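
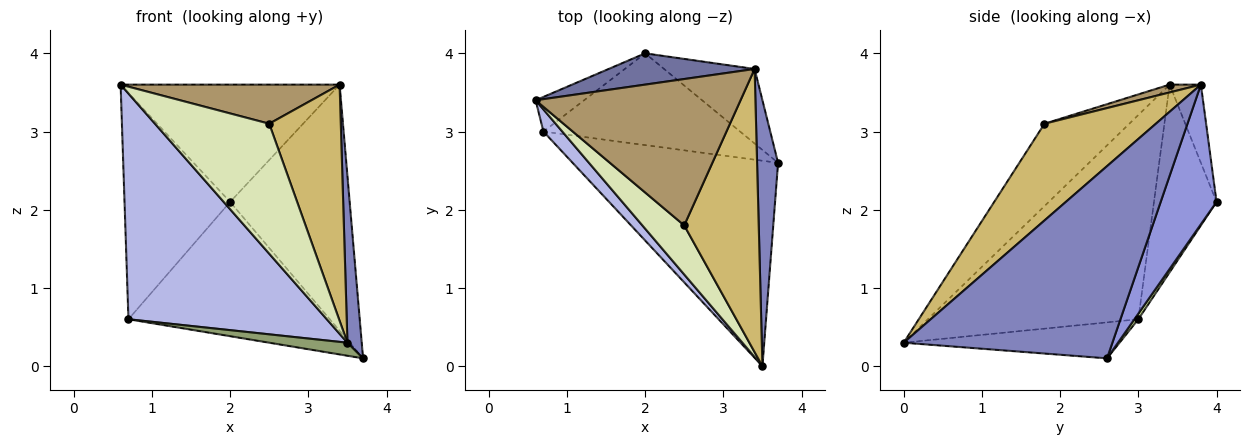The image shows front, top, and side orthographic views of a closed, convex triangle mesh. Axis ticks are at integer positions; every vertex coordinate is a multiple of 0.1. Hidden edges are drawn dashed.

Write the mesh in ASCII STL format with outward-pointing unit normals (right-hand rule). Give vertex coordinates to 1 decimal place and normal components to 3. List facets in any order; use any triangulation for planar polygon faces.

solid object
 facet normal -0.137 0.957 0.255
  outer loop
   vertex 3.4 3.8 3.6
   vertex 2.0 4.0 2.1
   vertex 0.6 3.4 3.6
  endloop
 endfacet
 facet normal 0.992 -0.068 0.108
  outer loop
   vertex 3.4 3.8 3.6
   vertex 3.5 0.0 0.3
   vertex 3.7 2.6 0.1
  endloop
 endfacet
 facet normal 0.408 0.874 -0.265
  outer loop
   vertex 3.4 3.8 3.6
   vertex 3.7 2.6 0.1
   vertex 2.0 4.0 2.1
  endloop
 endfacet
 facet normal -0.726 -0.684 0.067
  outer loop
   vertex 0.7 3.0 0.6
   vertex 3.5 0.0 0.3
   vertex 0.6 3.4 3.6
  endloop
 endfacet
 facet normal -0.172 -0.062 -0.983
  outer loop
   vertex 0.7 3.0 0.6
   vertex 3.7 2.6 0.1
   vertex 3.5 0.0 0.3
  endloop
 endfacet
 facet normal -0.505 0.853 -0.131
  outer loop
   vertex 0.7 3.0 0.6
   vertex 0.6 3.4 3.6
   vertex 2.0 4.0 2.1
  endloop
 endfacet
 facet normal 0.016 0.825 -0.564
  outer loop
   vertex 0.7 3.0 0.6
   vertex 2.0 4.0 2.1
   vertex 3.7 2.6 0.1
  endloop
 endfacet
 facet normal -0.571 -0.768 0.290
  outer loop
   vertex 2.5 1.8 3.1
   vertex 0.6 3.4 3.6
   vertex 3.5 0.0 0.3
  endloop
 endfacet
 facet normal 0.037 -0.258 0.965
  outer loop
   vertex 2.5 1.8 3.1
   vertex 3.4 3.8 3.6
   vertex 0.6 3.4 3.6
  endloop
 endfacet
 facet normal 0.706 -0.454 0.544
  outer loop
   vertex 2.5 1.8 3.1
   vertex 3.5 0.0 0.3
   vertex 3.4 3.8 3.6
  endloop
 endfacet
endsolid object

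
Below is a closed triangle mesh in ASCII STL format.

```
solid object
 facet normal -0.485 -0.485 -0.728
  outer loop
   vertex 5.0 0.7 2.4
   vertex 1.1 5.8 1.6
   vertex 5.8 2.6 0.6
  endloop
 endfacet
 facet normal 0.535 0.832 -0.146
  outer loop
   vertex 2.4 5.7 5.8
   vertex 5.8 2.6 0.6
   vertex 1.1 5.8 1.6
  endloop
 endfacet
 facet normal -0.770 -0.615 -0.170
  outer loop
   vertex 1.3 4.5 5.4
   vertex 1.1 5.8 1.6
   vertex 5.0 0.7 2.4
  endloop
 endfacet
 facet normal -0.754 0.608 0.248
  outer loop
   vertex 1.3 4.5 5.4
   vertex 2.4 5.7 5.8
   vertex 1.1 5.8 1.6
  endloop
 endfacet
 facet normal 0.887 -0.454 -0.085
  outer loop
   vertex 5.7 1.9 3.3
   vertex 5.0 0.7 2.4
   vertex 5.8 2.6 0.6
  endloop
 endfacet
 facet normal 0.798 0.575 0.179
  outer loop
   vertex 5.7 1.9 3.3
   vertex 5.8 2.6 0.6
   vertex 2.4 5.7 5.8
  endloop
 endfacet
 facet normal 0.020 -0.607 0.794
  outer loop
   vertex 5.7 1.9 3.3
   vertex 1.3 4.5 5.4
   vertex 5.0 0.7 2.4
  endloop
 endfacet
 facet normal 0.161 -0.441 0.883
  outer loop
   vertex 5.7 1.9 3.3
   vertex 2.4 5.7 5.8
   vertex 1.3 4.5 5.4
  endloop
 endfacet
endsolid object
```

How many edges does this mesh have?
12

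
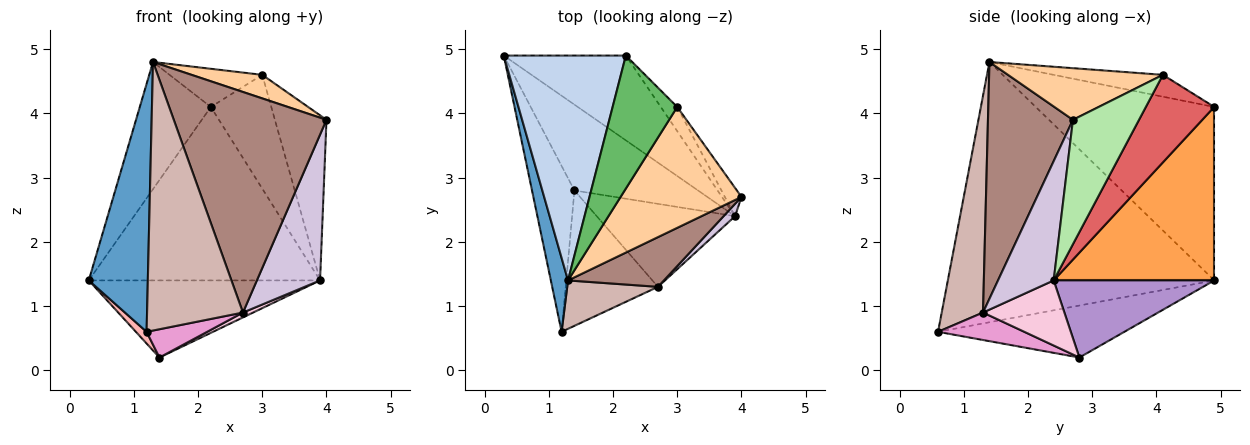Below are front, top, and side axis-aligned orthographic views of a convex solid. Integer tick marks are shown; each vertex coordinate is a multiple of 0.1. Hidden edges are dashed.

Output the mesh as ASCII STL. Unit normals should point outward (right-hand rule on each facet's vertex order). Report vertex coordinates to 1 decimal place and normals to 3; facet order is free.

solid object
 facet normal -0.974 -0.216 0.064
  outer loop
   vertex 1.3 1.4 4.8
   vertex 0.3 4.9 1.4
   vertex 1.2 0.6 0.6
  endloop
 endfacet
 facet normal -0.778 0.309 0.547
  outer loop
   vertex 2.2 4.9 4.1
   vertex 0.3 4.9 1.4
   vertex 1.3 1.4 4.8
  endloop
 endfacet
 facet normal 0.529 0.762 -0.373
  outer loop
   vertex 3.9 2.4 1.4
   vertex 0.3 4.9 1.4
   vertex 2.2 4.9 4.1
  endloop
 endfacet
 facet normal 0.387 -0.176 0.905
  outer loop
   vertex 3.0 4.1 4.6
   vertex 1.3 1.4 4.8
   vertex 4.0 2.7 3.9
  endloop
 endfacet
 facet normal -0.309 0.262 0.914
  outer loop
   vertex 3.0 4.1 4.6
   vertex 2.2 4.9 4.1
   vertex 1.3 1.4 4.8
  endloop
 endfacet
 facet normal 0.784 0.612 -0.105
  outer loop
   vertex 3.0 4.1 4.6
   vertex 4.0 2.7 3.9
   vertex 3.9 2.4 1.4
  endloop
 endfacet
 facet normal 0.742 0.655 -0.139
  outer loop
   vertex 3.0 4.1 4.6
   vertex 3.9 2.4 1.4
   vertex 2.2 4.9 4.1
  endloop
 endfacet
 facet normal -0.774 -0.044 -0.632
  outer loop
   vertex 1.4 2.8 0.2
   vertex 1.2 0.6 0.6
   vertex 0.3 4.9 1.4
  endloop
 endfacet
 facet normal 0.421 0.606 -0.675
  outer loop
   vertex 1.4 2.8 0.2
   vertex 0.3 4.9 1.4
   vertex 3.9 2.4 1.4
  endloop
 endfacet
 facet normal 0.660 -0.749 0.063
  outer loop
   vertex 2.7 1.3 0.9
   vertex 3.9 2.4 1.4
   vertex 4.0 2.7 3.9
  endloop
 endfacet
 facet normal 0.477 -0.857 0.193
  outer loop
   vertex 2.7 1.3 0.9
   vertex 4.0 2.7 3.9
   vertex 1.3 1.4 4.8
  endloop
 endfacet
 facet normal 0.390 -0.906 0.163
  outer loop
   vertex 2.7 1.3 0.9
   vertex 1.3 1.4 4.8
   vertex 1.2 0.6 0.6
  endloop
 endfacet
 facet normal 0.280 -0.196 -0.940
  outer loop
   vertex 2.7 1.3 0.9
   vertex 1.2 0.6 0.6
   vertex 1.4 2.8 0.2
  endloop
 endfacet
 facet normal 0.425 -0.053 -0.904
  outer loop
   vertex 2.7 1.3 0.9
   vertex 1.4 2.8 0.2
   vertex 3.9 2.4 1.4
  endloop
 endfacet
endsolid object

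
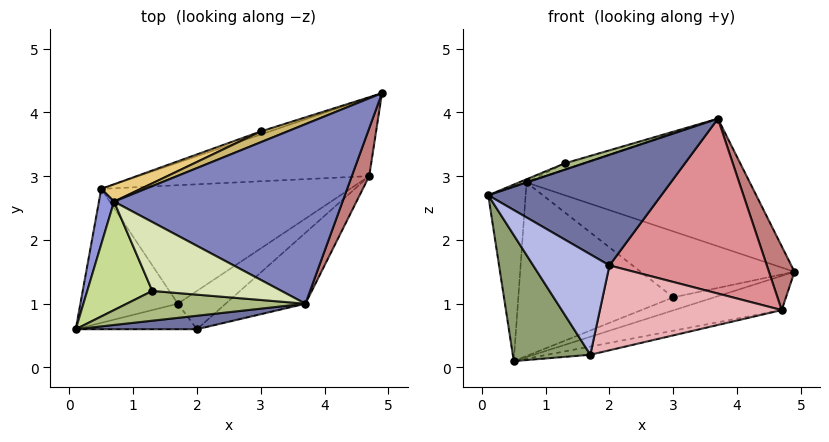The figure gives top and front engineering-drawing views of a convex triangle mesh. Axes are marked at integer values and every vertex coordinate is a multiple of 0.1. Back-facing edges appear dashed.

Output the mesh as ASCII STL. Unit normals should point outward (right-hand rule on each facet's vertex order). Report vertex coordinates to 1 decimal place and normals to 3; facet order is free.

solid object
 facet normal 0.070 -0.990 0.121
  outer loop
   vertex 2.0 0.6 1.6
   vertex 3.7 1.0 3.9
   vertex 0.1 0.6 2.7
  endloop
 endfacet
 facet normal 0.037 0.579 0.815
  outer loop
   vertex 0.7 2.6 2.9
   vertex 3.7 1.0 3.9
   vertex 4.9 4.3 1.5
  endloop
 endfacet
 facet normal -0.956 0.278 0.088
  outer loop
   vertex 0.7 2.6 2.9
   vertex 0.5 2.8 0.1
   vertex 0.1 0.6 2.7
  endloop
 endfacet
 facet normal -0.141 -0.959 -0.244
  outer loop
   vertex 1.7 1.0 0.2
   vertex 2.0 0.6 1.6
   vertex 0.1 0.6 2.7
  endloop
 endfacet
 facet normal -0.695 -0.493 -0.524
  outer loop
   vertex 1.7 1.0 0.2
   vertex 0.1 0.6 2.7
   vertex 0.5 2.8 0.1
  endloop
 endfacet
 facet normal -0.290 -0.201 0.936
  outer loop
   vertex 1.3 1.2 3.2
   vertex 0.1 0.6 2.7
   vertex 3.7 1.0 3.9
  endloop
 endfacet
 facet normal -0.396 0.027 0.918
  outer loop
   vertex 1.3 1.2 3.2
   vertex 0.7 2.6 2.9
   vertex 0.1 0.6 2.7
  endloop
 endfacet
 facet normal -0.272 0.089 0.958
  outer loop
   vertex 1.3 1.2 3.2
   vertex 3.7 1.0 3.9
   vertex 0.7 2.6 2.9
  endloop
 endfacet
 facet normal -0.251 0.943 -0.220
  outer loop
   vertex 3.0 3.7 1.1
   vertex 4.9 4.3 1.5
   vertex 0.5 2.8 0.1
  endloop
 endfacet
 facet normal -0.327 0.933 0.153
  outer loop
   vertex 3.0 3.7 1.1
   vertex 0.7 2.6 2.9
   vertex 4.9 4.3 1.5
  endloop
 endfacet
 facet normal -0.370 0.925 0.092
  outer loop
   vertex 3.0 3.7 1.1
   vertex 0.5 2.8 0.1
   vertex 0.7 2.6 2.9
  endloop
 endfacet
 facet normal 0.154 0.394 -0.906
  outer loop
   vertex 4.7 3.0 0.9
   vertex 0.5 2.8 0.1
   vertex 4.9 4.3 1.5
  endloop
 endfacet
 facet normal 0.184 0.068 -0.981
  outer loop
   vertex 4.7 3.0 0.9
   vertex 1.7 1.0 0.2
   vertex 0.5 2.8 0.1
  endloop
 endfacet
 facet normal 0.959 -0.226 0.169
  outer loop
   vertex 4.7 3.0 0.9
   vertex 4.9 4.3 1.5
   vertex 3.7 1.0 3.9
  endloop
 endfacet
 facet normal 0.588 -0.750 -0.304
  outer loop
   vertex 4.7 3.0 0.9
   vertex 3.7 1.0 3.9
   vertex 2.0 0.6 1.6
  endloop
 endfacet
 facet normal 0.575 -0.745 -0.336
  outer loop
   vertex 4.7 3.0 0.9
   vertex 2.0 0.6 1.6
   vertex 1.7 1.0 0.2
  endloop
 endfacet
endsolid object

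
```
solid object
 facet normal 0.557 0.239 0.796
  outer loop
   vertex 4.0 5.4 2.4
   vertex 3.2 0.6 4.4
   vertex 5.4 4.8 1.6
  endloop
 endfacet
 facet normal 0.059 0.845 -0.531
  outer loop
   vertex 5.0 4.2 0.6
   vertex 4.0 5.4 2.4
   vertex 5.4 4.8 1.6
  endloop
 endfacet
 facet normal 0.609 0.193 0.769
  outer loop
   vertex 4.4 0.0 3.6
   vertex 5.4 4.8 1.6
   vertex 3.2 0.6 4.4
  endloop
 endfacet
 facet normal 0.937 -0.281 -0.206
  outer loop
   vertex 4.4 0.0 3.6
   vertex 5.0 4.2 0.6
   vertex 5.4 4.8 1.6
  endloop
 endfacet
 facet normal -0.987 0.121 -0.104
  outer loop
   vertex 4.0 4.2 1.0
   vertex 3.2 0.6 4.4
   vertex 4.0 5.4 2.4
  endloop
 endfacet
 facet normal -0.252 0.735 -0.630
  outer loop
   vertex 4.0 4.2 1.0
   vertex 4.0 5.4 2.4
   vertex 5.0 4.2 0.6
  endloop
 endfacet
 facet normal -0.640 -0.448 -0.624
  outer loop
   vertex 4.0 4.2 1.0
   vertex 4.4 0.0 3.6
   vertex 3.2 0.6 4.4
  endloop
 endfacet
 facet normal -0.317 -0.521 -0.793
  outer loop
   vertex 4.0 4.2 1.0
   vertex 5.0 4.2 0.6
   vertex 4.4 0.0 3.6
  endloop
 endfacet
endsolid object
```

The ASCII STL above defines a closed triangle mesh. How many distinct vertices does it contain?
6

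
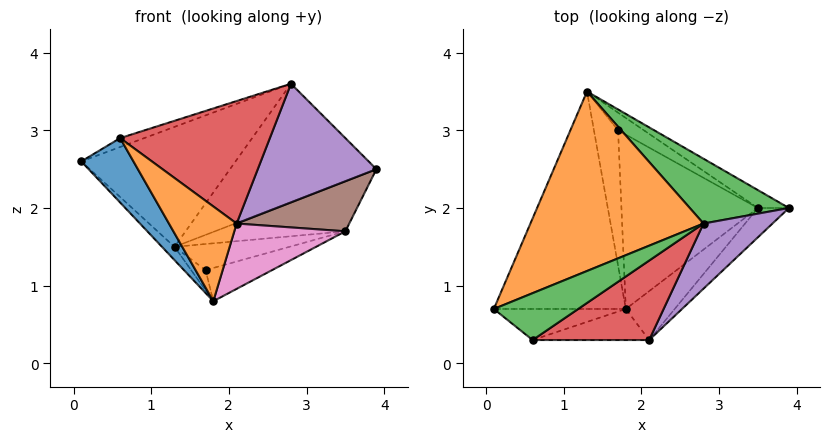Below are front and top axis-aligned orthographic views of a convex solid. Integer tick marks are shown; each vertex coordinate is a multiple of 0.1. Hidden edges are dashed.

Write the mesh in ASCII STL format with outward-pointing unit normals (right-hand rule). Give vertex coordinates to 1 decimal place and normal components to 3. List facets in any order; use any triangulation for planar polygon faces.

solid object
 facet normal -0.726 0.042 -0.686
  outer loop
   vertex 1.8 0.7 0.8
   vertex 0.1 0.7 2.6
   vertex 1.3 3.5 1.5
  endloop
 endfacet
 facet normal -0.471 0.490 0.733
  outer loop
   vertex 2.8 1.8 3.6
   vertex 1.3 3.5 1.5
   vertex 0.1 0.7 2.6
  endloop
 endfacet
 facet normal 0.306 0.835 0.458
  outer loop
   vertex 2.8 1.8 3.6
   vertex 3.9 2.0 2.5
   vertex 1.3 3.5 1.5
  endloop
 endfacet
 facet normal 0.558 0.781 -0.279
  outer loop
   vertex 3.5 2.0 1.7
   vertex 1.3 3.5 1.5
   vertex 3.9 2.0 2.5
  endloop
 endfacet
 facet normal 0.539 -0.738 0.405
  outer loop
   vertex 2.1 0.3 1.8
   vertex 3.9 2.0 2.5
   vertex 2.8 1.8 3.6
  endloop
 endfacet
 facet normal 0.711 -0.607 -0.356
  outer loop
   vertex 2.1 0.3 1.8
   vertex 3.5 2.0 1.7
   vertex 3.9 2.0 2.5
  endloop
 endfacet
 facet normal 0.681 -0.586 -0.439
  outer loop
   vertex 2.1 0.3 1.8
   vertex 1.8 0.7 0.8
   vertex 3.5 2.0 1.7
  endloop
 endfacet
 facet normal -0.487 0.129 -0.864
  outer loop
   vertex 1.7 3.0 1.2
   vertex 1.8 0.7 0.8
   vertex 1.3 3.5 1.5
  endloop
 endfacet
 facet normal 0.524 0.706 -0.477
  outer loop
   vertex 1.7 3.0 1.2
   vertex 1.3 3.5 1.5
   vertex 3.5 2.0 1.7
  endloop
 endfacet
 facet normal 0.353 0.175 -0.919
  outer loop
   vertex 1.7 3.0 1.2
   vertex 3.5 2.0 1.7
   vertex 1.8 0.7 0.8
  endloop
 endfacet
 facet normal -0.418 -0.818 -0.395
  outer loop
   vertex 0.6 0.3 2.9
   vertex 0.1 0.7 2.6
   vertex 1.8 0.7 0.8
  endloop
 endfacet
 facet normal -0.223 -0.926 -0.304
  outer loop
   vertex 0.6 0.3 2.9
   vertex 1.8 0.7 0.8
   vertex 2.1 0.3 1.8
  endloop
 endfacet
 facet normal -0.403 0.171 0.899
  outer loop
   vertex 0.6 0.3 2.9
   vertex 2.8 1.8 3.6
   vertex 0.1 0.7 2.6
  endloop
 endfacet
 facet normal 0.371 -0.779 0.505
  outer loop
   vertex 0.6 0.3 2.9
   vertex 2.1 0.3 1.8
   vertex 2.8 1.8 3.6
  endloop
 endfacet
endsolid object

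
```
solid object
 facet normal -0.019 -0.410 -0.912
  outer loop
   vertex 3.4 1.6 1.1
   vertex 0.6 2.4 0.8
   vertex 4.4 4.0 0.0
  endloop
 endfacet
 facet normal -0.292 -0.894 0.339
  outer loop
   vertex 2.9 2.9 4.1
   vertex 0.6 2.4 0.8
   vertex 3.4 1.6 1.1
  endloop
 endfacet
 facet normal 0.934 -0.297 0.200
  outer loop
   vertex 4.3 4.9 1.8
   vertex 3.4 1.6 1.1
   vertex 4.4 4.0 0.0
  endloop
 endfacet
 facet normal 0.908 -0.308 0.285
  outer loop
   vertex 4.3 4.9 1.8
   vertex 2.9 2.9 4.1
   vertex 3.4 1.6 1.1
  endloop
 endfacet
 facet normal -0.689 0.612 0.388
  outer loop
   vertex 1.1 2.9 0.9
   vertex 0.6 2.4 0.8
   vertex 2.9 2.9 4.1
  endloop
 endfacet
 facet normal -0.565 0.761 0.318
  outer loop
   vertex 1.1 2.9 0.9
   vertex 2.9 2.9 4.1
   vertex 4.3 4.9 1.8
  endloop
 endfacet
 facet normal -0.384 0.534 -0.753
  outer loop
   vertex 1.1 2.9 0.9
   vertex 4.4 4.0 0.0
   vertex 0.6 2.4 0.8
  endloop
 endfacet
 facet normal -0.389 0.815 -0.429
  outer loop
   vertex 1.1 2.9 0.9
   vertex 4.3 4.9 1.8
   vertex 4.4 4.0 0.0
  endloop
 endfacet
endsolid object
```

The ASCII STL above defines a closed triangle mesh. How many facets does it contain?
8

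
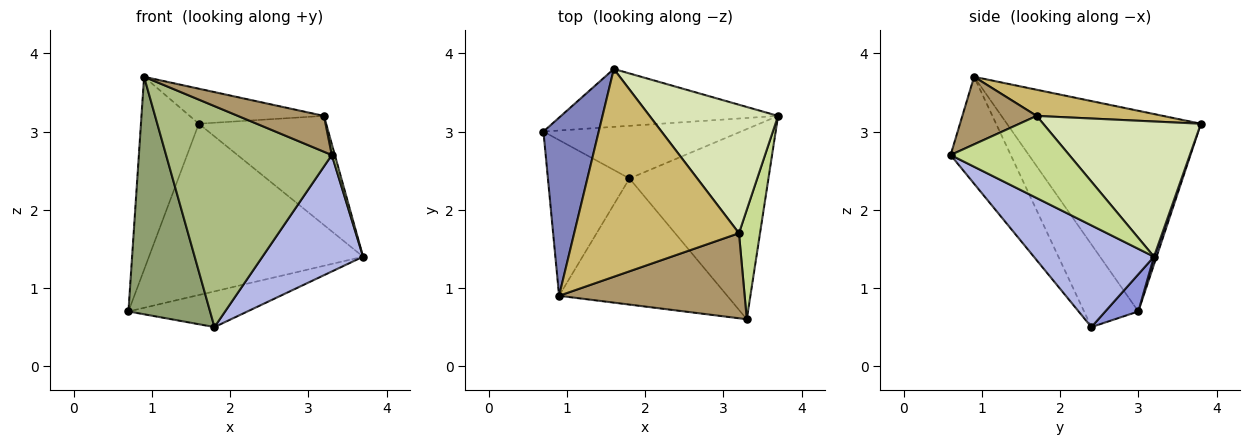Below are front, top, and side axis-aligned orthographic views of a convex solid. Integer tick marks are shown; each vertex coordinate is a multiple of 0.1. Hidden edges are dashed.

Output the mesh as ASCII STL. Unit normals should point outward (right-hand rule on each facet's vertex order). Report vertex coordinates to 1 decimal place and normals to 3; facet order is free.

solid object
 facet normal 0.012 0.947 -0.320
  outer loop
   vertex 1.6 3.8 3.1
   vertex 3.7 3.2 1.4
   vertex 0.7 3.0 0.7
  endloop
 endfacet
 facet normal -0.926 0.276 0.255
  outer loop
   vertex 0.9 0.9 3.7
   vertex 1.6 3.8 3.1
   vertex 0.7 3.0 0.7
  endloop
 endfacet
 facet normal 0.154 0.555 -0.818
  outer loop
   vertex 1.8 2.4 0.5
   vertex 0.7 3.0 0.7
   vertex 3.7 3.2 1.4
  endloop
 endfacet
 facet normal 0.529 -0.443 -0.723
  outer loop
   vertex 1.8 2.4 0.5
   vertex 3.7 3.2 1.4
   vertex 3.3 0.6 2.7
  endloop
 endfacet
 facet normal -0.486 -0.731 -0.479
  outer loop
   vertex 1.8 2.4 0.5
   vertex 0.9 0.9 3.7
   vertex 0.7 3.0 0.7
  endloop
 endfacet
 facet normal -0.301 -0.828 -0.473
  outer loop
   vertex 1.8 2.4 0.5
   vertex 3.3 0.6 2.7
   vertex 0.9 0.9 3.7
  endloop
 endfacet
 facet normal 0.968 -0.025 0.248
  outer loop
   vertex 3.2 1.7 3.2
   vertex 3.3 0.6 2.7
   vertex 3.7 3.2 1.4
  endloop
 endfacet
 facet normal 0.626 0.505 0.595
  outer loop
   vertex 3.2 1.7 3.2
   vertex 3.7 3.2 1.4
   vertex 1.6 3.8 3.1
  endloop
 endfacet
 facet normal 0.318 -0.368 0.874
  outer loop
   vertex 3.2 1.7 3.2
   vertex 0.9 0.9 3.7
   vertex 3.3 0.6 2.7
  endloop
 endfacet
 facet normal 0.155 0.164 0.974
  outer loop
   vertex 3.2 1.7 3.2
   vertex 1.6 3.8 3.1
   vertex 0.9 0.9 3.7
  endloop
 endfacet
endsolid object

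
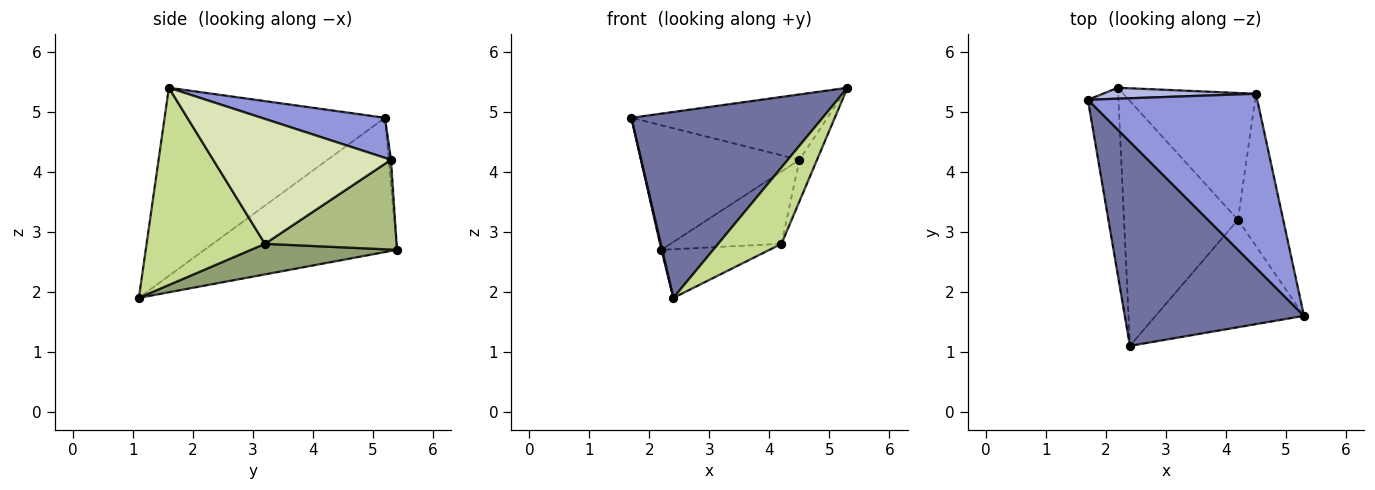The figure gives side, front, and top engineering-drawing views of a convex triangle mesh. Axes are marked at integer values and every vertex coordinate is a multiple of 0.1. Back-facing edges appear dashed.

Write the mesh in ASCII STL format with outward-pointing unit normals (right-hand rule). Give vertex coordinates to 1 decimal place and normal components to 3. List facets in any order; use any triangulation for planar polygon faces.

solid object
 facet normal -0.613 -0.532 0.584
  outer loop
   vertex 2.4 1.1 1.9
   vertex 5.3 1.6 5.4
   vertex 1.7 5.2 4.9
  endloop
 endfacet
 facet normal -0.975 -0.004 -0.222
  outer loop
   vertex 2.2 5.4 2.7
   vertex 2.4 1.1 1.9
   vertex 1.7 5.2 4.9
  endloop
 endfacet
 facet normal 0.216 0.343 0.914
  outer loop
   vertex 4.5 5.3 4.2
   vertex 1.7 5.2 4.9
   vertex 5.3 1.6 5.4
  endloop
 endfacet
 facet normal -0.014 0.996 0.087
  outer loop
   vertex 4.5 5.3 4.2
   vertex 2.2 5.4 2.7
   vertex 1.7 5.2 4.9
  endloop
 endfacet
 facet normal 0.255 0.188 -0.949
  outer loop
   vertex 4.2 3.2 2.8
   vertex 2.4 1.1 1.9
   vertex 2.2 5.4 2.7
  endloop
 endfacet
 facet normal 0.507 0.427 -0.749
  outer loop
   vertex 4.2 3.2 2.8
   vertex 2.2 5.4 2.7
   vertex 4.5 5.3 4.2
  endloop
 endfacet
 facet normal 0.735 -0.393 -0.553
  outer loop
   vertex 4.2 3.2 2.8
   vertex 5.3 1.6 5.4
   vertex 2.4 1.1 1.9
  endloop
 endfacet
 facet normal 0.936 0.092 -0.339
  outer loop
   vertex 4.2 3.2 2.8
   vertex 4.5 5.3 4.2
   vertex 5.3 1.6 5.4
  endloop
 endfacet
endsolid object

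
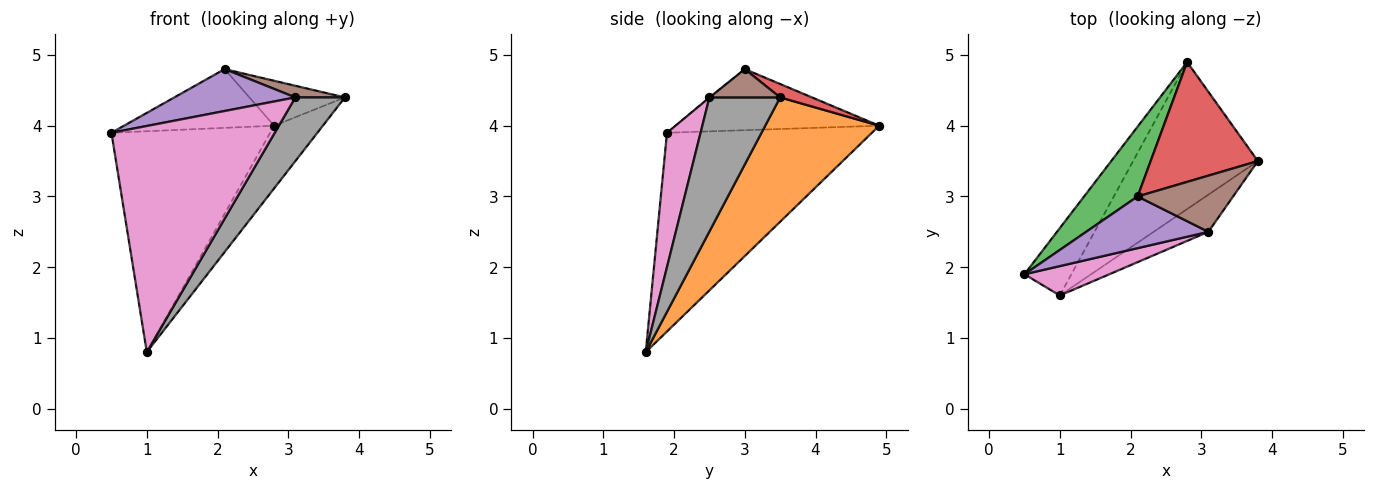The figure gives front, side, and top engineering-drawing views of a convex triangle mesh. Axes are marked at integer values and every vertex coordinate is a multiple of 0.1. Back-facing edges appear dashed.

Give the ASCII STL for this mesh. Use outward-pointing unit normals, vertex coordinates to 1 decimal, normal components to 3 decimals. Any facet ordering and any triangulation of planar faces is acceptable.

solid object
 facet normal -0.777 0.602 -0.184
  outer loop
   vertex 1.0 1.6 0.8
   vertex 0.5 1.9 3.9
   vertex 2.8 4.9 4.0
  endloop
 endfacet
 facet normal 0.676 0.289 -0.678
  outer loop
   vertex 1.0 1.6 0.8
   vertex 2.8 4.9 4.0
   vertex 3.8 3.5 4.4
  endloop
 endfacet
 facet normal -0.658 0.485 0.576
  outer loop
   vertex 2.1 3.0 4.8
   vertex 2.8 4.9 4.0
   vertex 0.5 1.9 3.9
  endloop
 endfacet
 facet normal 0.116 0.349 0.930
  outer loop
   vertex 2.1 3.0 4.8
   vertex 3.8 3.5 4.4
   vertex 2.8 4.9 4.0
  endloop
 endfacet
 facet normal -0.004 -0.630 0.777
  outer loop
   vertex 3.1 2.5 4.4
   vertex 2.1 3.0 4.8
   vertex 0.5 1.9 3.9
  endloop
 endfacet
 facet normal 0.279 -0.195 0.940
  outer loop
   vertex 3.1 2.5 4.4
   vertex 3.8 3.5 4.4
   vertex 2.1 3.0 4.8
  endloop
 endfacet
 facet normal 0.200 -0.972 0.126
  outer loop
   vertex 3.1 2.5 4.4
   vertex 0.5 1.9 3.9
   vertex 1.0 1.6 0.8
  endloop
 endfacet
 facet normal 0.777 -0.544 -0.317
  outer loop
   vertex 3.1 2.5 4.4
   vertex 1.0 1.6 0.8
   vertex 3.8 3.5 4.4
  endloop
 endfacet
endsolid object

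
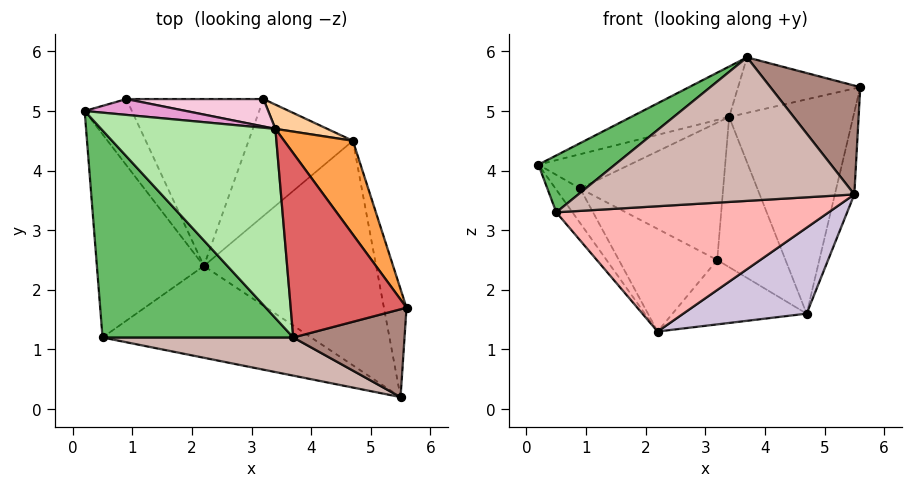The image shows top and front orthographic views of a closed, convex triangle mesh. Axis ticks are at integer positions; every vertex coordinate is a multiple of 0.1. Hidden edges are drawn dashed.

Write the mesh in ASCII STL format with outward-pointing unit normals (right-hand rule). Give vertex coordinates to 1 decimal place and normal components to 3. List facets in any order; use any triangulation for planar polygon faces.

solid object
 facet normal -0.780 0.069 -0.622
  outer loop
   vertex 0.5 1.2 3.3
   vertex 0.2 5.0 4.1
   vertex 2.2 2.4 1.3
  endloop
 endfacet
 facet normal -0.288 0.462 -0.839
  outer loop
   vertex 4.7 4.5 1.6
   vertex 2.2 2.4 1.3
   vertex 3.2 5.2 2.5
  endloop
 endfacet
 facet normal 0.757 0.599 0.262
  outer loop
   vertex 4.7 4.5 1.6
   vertex 3.4 4.7 4.9
   vertex 5.6 1.7 5.4
  endloop
 endfacet
 facet normal 0.486 0.863 0.139
  outer loop
   vertex 4.7 4.5 1.6
   vertex 3.2 5.2 2.5
   vertex 3.4 4.7 4.9
  endloop
 endfacet
 facet normal -0.617 -0.208 0.759
  outer loop
   vertex 3.7 1.2 5.9
   vertex 0.2 5.0 4.1
   vertex 0.5 1.2 3.3
  endloop
 endfacet
 facet normal -0.212 0.252 0.944
  outer loop
   vertex 3.7 1.2 5.9
   vertex 3.4 4.7 4.9
   vertex 0.2 5.0 4.1
  endloop
 endfacet
 facet normal 0.173 0.284 0.943
  outer loop
   vertex 3.7 1.2 5.9
   vertex 5.6 1.7 5.4
   vertex 3.4 4.7 4.9
  endloop
 endfacet
 facet normal -0.125 -0.800 -0.586
  outer loop
   vertex 5.5 0.2 3.6
   vertex 0.5 1.2 3.3
   vertex 2.2 2.4 1.3
  endloop
 endfacet
 facet normal 0.982 0.113 -0.149
  outer loop
   vertex 5.5 0.2 3.6
   vertex 4.7 4.5 1.6
   vertex 5.6 1.7 5.4
  endloop
 endfacet
 facet normal 0.381 -0.331 -0.863
  outer loop
   vertex 5.5 0.2 3.6
   vertex 2.2 2.4 1.3
   vertex 4.7 4.5 1.6
  endloop
 endfacet
 facet normal 0.347 -0.730 0.589
  outer loop
   vertex 5.5 0.2 3.6
   vertex 5.6 1.7 5.4
   vertex 3.7 1.2 5.9
  endloop
 endfacet
 facet normal -0.204 -0.946 0.251
  outer loop
   vertex 5.5 0.2 3.6
   vertex 3.7 1.2 5.9
   vertex 0.5 1.2 3.3
  endloop
 endfacet
 facet normal -0.020 0.908 0.419
  outer loop
   vertex 0.9 5.2 3.7
   vertex 0.2 5.0 4.1
   vertex 3.4 4.7 4.9
  endloop
 endfacet
 facet normal 0.102 0.976 0.195
  outer loop
   vertex 0.9 5.2 3.7
   vertex 3.4 4.7 4.9
   vertex 3.2 5.2 2.5
  endloop
 endfacet
 facet normal -0.538 0.390 -0.747
  outer loop
   vertex 0.9 5.2 3.7
   vertex 2.2 2.4 1.3
   vertex 0.2 5.0 4.1
  endloop
 endfacet
 facet normal -0.406 0.479 -0.778
  outer loop
   vertex 0.9 5.2 3.7
   vertex 3.2 5.2 2.5
   vertex 2.2 2.4 1.3
  endloop
 endfacet
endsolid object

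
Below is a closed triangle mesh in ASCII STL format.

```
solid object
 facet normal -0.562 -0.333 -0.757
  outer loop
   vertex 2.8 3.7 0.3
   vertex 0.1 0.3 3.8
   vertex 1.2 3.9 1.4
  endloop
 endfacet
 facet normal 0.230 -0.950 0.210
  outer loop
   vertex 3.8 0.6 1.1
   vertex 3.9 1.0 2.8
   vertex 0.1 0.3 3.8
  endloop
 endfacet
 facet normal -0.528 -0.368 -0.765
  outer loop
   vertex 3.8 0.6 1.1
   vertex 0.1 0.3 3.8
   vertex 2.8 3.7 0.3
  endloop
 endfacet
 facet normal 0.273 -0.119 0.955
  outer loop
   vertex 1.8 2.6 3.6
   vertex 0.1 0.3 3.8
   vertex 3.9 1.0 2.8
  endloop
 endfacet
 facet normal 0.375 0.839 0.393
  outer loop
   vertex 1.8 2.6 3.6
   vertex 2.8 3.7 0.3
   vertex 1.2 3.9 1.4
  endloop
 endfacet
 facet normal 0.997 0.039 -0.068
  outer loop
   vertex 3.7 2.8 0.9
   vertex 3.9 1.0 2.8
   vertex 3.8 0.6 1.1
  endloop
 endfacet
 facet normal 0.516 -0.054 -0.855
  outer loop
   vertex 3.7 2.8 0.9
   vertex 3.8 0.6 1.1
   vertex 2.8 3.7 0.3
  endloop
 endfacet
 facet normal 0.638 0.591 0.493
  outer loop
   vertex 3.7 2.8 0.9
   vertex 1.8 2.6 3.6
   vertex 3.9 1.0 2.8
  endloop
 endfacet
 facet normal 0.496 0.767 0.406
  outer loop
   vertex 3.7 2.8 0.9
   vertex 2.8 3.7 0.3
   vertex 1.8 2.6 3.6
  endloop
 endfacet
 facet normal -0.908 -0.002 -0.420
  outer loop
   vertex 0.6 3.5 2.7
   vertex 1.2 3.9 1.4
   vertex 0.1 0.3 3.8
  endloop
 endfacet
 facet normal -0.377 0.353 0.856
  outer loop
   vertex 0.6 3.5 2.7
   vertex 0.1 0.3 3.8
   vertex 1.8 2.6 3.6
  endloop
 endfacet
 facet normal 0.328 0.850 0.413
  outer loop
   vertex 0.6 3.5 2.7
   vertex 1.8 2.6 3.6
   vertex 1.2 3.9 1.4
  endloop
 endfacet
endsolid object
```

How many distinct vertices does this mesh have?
8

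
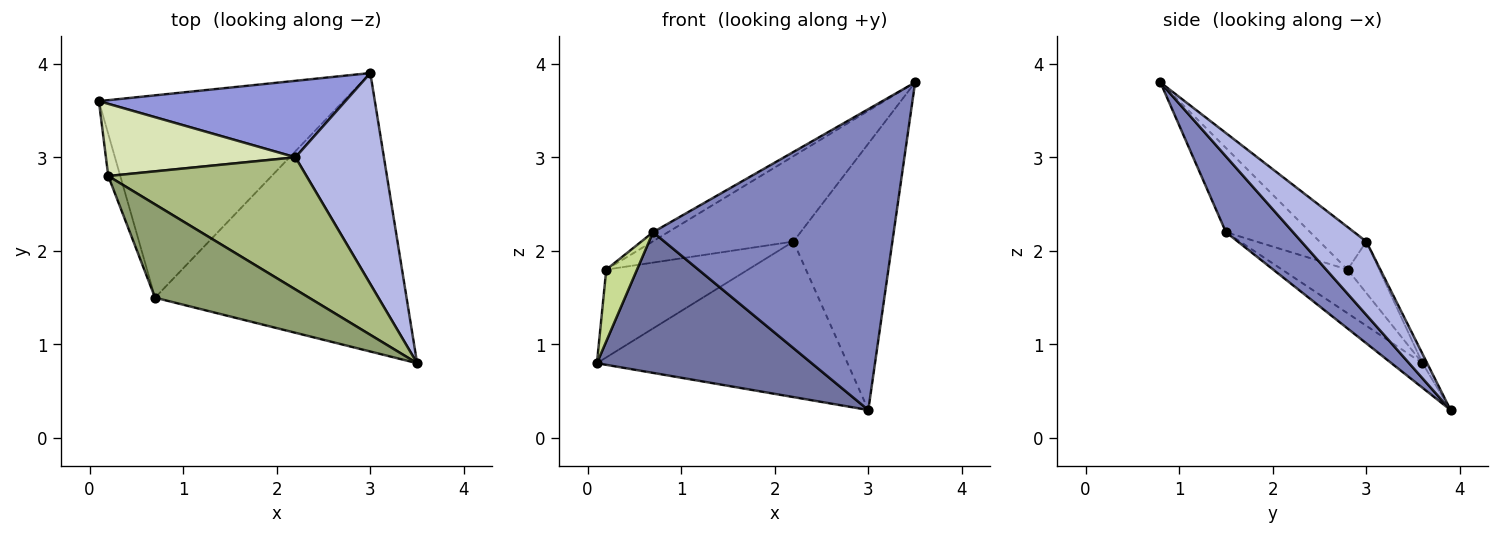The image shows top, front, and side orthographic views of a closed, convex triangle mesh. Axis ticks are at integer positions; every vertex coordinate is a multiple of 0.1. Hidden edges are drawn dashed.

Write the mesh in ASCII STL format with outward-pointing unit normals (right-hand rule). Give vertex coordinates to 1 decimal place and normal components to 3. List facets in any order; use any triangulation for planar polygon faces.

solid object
 facet normal -0.082 -0.569 -0.818
  outer loop
   vertex 0.7 1.5 2.2
   vertex 0.1 3.6 0.8
   vertex 3.0 3.9 0.3
  endloop
 endfacet
 facet normal 0.201 -0.719 -0.665
  outer loop
   vertex 0.7 1.5 2.2
   vertex 3.0 3.9 0.3
   vertex 3.5 0.8 3.8
  endloop
 endfacet
 facet normal -0.017 0.897 0.441
  outer loop
   vertex 2.2 3.0 2.1
   vertex 3.0 3.9 0.3
   vertex 0.1 3.6 0.8
  endloop
 endfacet
 facet normal 0.458 0.697 0.552
  outer loop
   vertex 2.2 3.0 2.1
   vertex 3.5 0.8 3.8
   vertex 3.0 3.9 0.3
  endloop
 endfacet
 facet normal -0.478 0.085 0.874
  outer loop
   vertex 0.2 2.8 1.8
   vertex 0.7 1.5 2.2
   vertex 3.5 0.8 3.8
  endloop
 endfacet
 facet normal -0.177 0.534 0.827
  outer loop
   vertex 0.2 2.8 1.8
   vertex 3.5 0.8 3.8
   vertex 2.2 3.0 2.1
  endloop
 endfacet
 facet normal -0.878 -0.412 -0.242
  outer loop
   vertex 0.2 2.8 1.8
   vertex 0.1 3.6 0.8
   vertex 0.7 1.5 2.2
  endloop
 endfacet
 facet normal -0.170 0.761 0.626
  outer loop
   vertex 0.2 2.8 1.8
   vertex 2.2 3.0 2.1
   vertex 0.1 3.6 0.8
  endloop
 endfacet
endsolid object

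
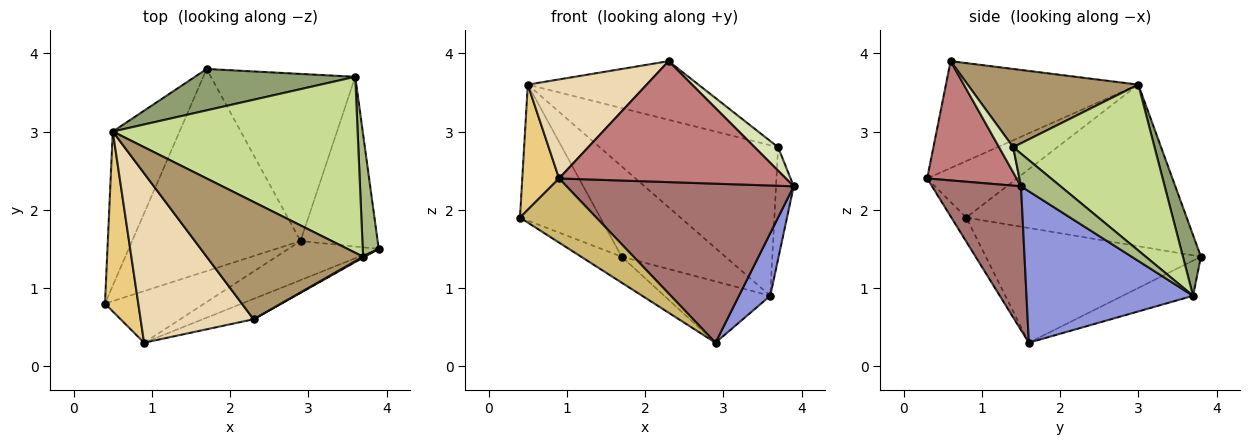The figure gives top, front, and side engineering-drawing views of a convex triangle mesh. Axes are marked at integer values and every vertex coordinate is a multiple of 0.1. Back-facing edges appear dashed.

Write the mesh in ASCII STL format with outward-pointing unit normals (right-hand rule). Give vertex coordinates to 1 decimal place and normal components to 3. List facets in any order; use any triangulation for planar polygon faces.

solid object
 facet normal -0.560 0.106 -0.822
  outer loop
   vertex 2.9 1.6 0.3
   vertex 0.4 0.8 1.9
   vertex 1.7 3.8 1.4
  endloop
 endfacet
 facet normal -0.876 0.319 -0.362
  outer loop
   vertex 0.5 3.0 3.6
   vertex 1.7 3.8 1.4
   vertex 0.4 0.8 1.9
  endloop
 endfacet
 facet normal 0.879 -0.165 -0.448
  outer loop
   vertex 3.6 3.7 0.9
   vertex 3.9 1.5 2.3
   vertex 2.9 1.6 0.3
  endloop
 endfacet
 facet normal -0.223 0.336 -0.915
  outer loop
   vertex 3.6 3.7 0.9
   vertex 2.9 1.6 0.3
   vertex 1.7 3.8 1.4
  endloop
 endfacet
 facet normal 0.156 0.898 0.411
  outer loop
   vertex 3.6 3.7 0.9
   vertex 1.7 3.8 1.4
   vertex 0.5 3.0 3.6
  endloop
 endfacet
 facet normal 0.833 0.373 0.408
  outer loop
   vertex 3.7 1.4 2.8
   vertex 3.9 1.5 2.3
   vertex 3.6 3.7 0.9
  endloop
 endfacet
 facet normal 0.458 0.578 0.676
  outer loop
   vertex 3.7 1.4 2.8
   vertex 3.6 3.7 0.9
   vertex 0.5 3.0 3.6
  endloop
 endfacet
 facet normal 0.517 -0.855 0.036
  outer loop
   vertex 3.7 1.4 2.8
   vertex 2.3 0.6 3.9
   vertex 3.9 1.5 2.3
  endloop
 endfacet
 facet normal 0.408 0.408 0.816
  outer loop
   vertex 3.7 1.4 2.8
   vertex 0.5 3.0 3.6
   vertex 2.3 0.6 3.9
  endloop
 endfacet
 facet normal -0.150 -0.770 -0.620
  outer loop
   vertex 0.9 0.3 2.4
   vertex 0.4 0.8 1.9
   vertex 2.9 1.6 0.3
  endloop
 endfacet
 facet normal -0.812 -0.333 0.479
  outer loop
   vertex 0.9 0.3 2.4
   vertex 0.5 3.0 3.6
   vertex 0.4 0.8 1.9
  endloop
 endfacet
 facet normal -0.633 -0.391 0.669
  outer loop
   vertex 0.9 0.3 2.4
   vertex 2.3 0.6 3.9
   vertex 0.5 3.0 3.6
  endloop
 endfacet
 facet normal 0.356 -0.908 -0.223
  outer loop
   vertex 0.9 0.3 2.4
   vertex 2.9 1.6 0.3
   vertex 3.9 1.5 2.3
  endloop
 endfacet
 facet normal 0.362 -0.919 -0.155
  outer loop
   vertex 0.9 0.3 2.4
   vertex 3.9 1.5 2.3
   vertex 2.3 0.6 3.9
  endloop
 endfacet
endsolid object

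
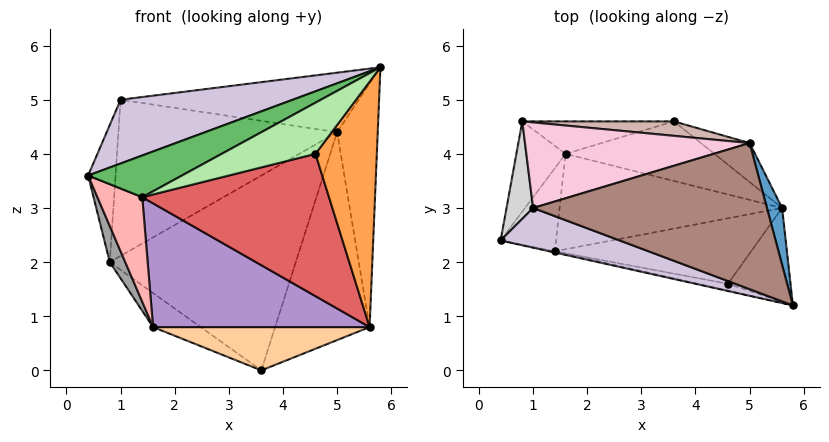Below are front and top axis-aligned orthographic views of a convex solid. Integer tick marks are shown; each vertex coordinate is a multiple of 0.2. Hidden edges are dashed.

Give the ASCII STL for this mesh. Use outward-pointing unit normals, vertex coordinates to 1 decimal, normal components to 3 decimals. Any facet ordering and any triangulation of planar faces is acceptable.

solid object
 facet normal 0.957 0.282 0.066
  outer loop
   vertex 5.0 4.2 4.4
   vertex 5.8 1.2 5.6
   vertex 5.6 3.0 0.8
  endloop
 endfacet
 facet normal 0.652 0.745 -0.140
  outer loop
   vertex 5.0 4.2 4.4
   vertex 5.6 3.0 0.8
   vertex 3.6 4.6 0.0
  endloop
 endfacet
 facet normal 0.163 -0.922 -0.352
  outer loop
   vertex 4.6 1.6 4.0
   vertex 5.6 3.0 0.8
   vertex 5.8 1.2 5.6
  endloop
 endfacet
 facet normal -0.145 -0.582 -0.800
  outer loop
   vertex 1.6 4.0 0.8
   vertex 3.6 4.6 0.0
   vertex 5.6 3.0 0.8
  endloop
 endfacet
 facet normal -0.207 -0.978 -0.028
  outer loop
   vertex 1.4 2.2 3.2
   vertex 5.8 1.2 5.6
   vertex 0.4 2.4 3.6
  endloop
 endfacet
 facet normal -0.151 -0.980 -0.132
  outer loop
   vertex 1.4 2.2 3.2
   vertex 4.6 1.6 4.0
   vertex 5.8 1.2 5.6
  endloop
 endfacet
 facet normal -0.066 -0.906 -0.417
  outer loop
   vertex 1.4 2.2 3.2
   vertex 5.6 3.0 0.8
   vertex 4.6 1.6 4.0
  endloop
 endfacet
 facet normal -0.376 -0.726 -0.576
  outer loop
   vertex 1.4 2.2 3.2
   vertex 0.4 2.4 3.6
   vertex 1.6 4.0 0.8
  endloop
 endfacet
 facet normal -0.194 -0.777 -0.599
  outer loop
   vertex 1.4 2.2 3.2
   vertex 1.6 4.0 0.8
   vertex 5.6 3.0 0.8
  endloop
 endfacet
 facet normal -0.359 -0.792 0.493
  outer loop
   vertex 1.0 3.0 5.0
   vertex 0.4 2.4 3.6
   vertex 5.8 1.2 5.6
  endloop
 endfacet
 facet normal 0.026 0.377 0.926
  outer loop
   vertex 1.0 3.0 5.0
   vertex 5.8 1.2 5.6
   vertex 5.0 4.2 4.4
  endloop
 endfacet
 facet normal 0.053 0.996 0.074
  outer loop
   vertex 0.8 4.6 2.0
   vertex 5.0 4.2 4.4
   vertex 3.6 4.6 0.0
  endloop
 endfacet
 facet normal -0.442 0.649 -0.619
  outer loop
   vertex 0.8 4.6 2.0
   vertex 3.6 4.6 0.0
   vertex 1.6 4.0 0.8
  endloop
 endfacet
 facet normal -0.188 0.861 0.472
  outer loop
   vertex 0.8 4.6 2.0
   vertex 1.0 3.0 5.0
   vertex 5.0 4.2 4.4
  endloop
 endfacet
 facet normal -0.858 -0.191 -0.477
  outer loop
   vertex 0.8 4.6 2.0
   vertex 1.6 4.0 0.8
   vertex 0.4 2.4 3.6
  endloop
 endfacet
 facet normal -0.908 0.342 0.243
  outer loop
   vertex 0.8 4.6 2.0
   vertex 0.4 2.4 3.6
   vertex 1.0 3.0 5.0
  endloop
 endfacet
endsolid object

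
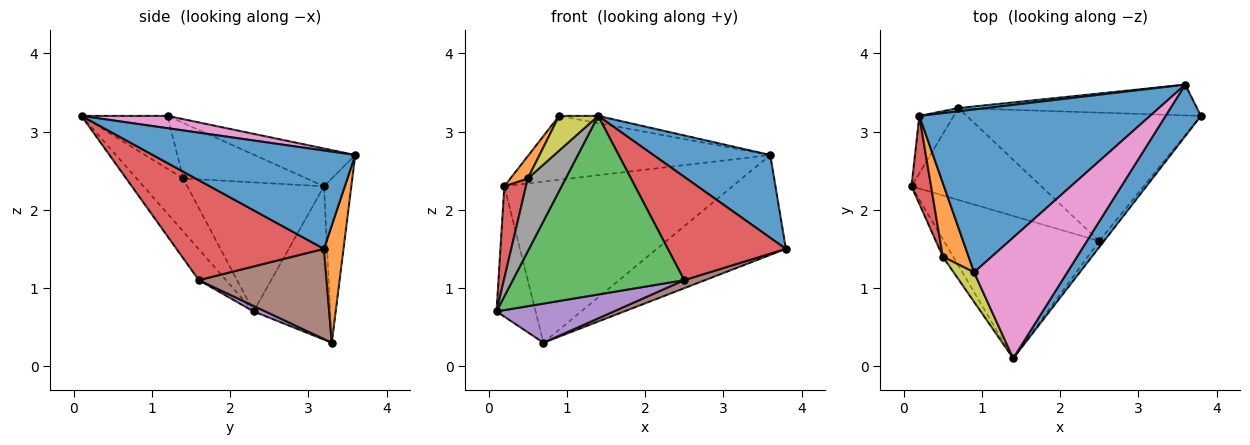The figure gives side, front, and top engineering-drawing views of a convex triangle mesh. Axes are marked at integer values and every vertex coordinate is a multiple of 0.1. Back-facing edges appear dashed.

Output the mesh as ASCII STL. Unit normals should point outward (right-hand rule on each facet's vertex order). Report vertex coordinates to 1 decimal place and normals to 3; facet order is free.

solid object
 facet normal 0.827 -0.477 0.297
  outer loop
   vertex 3.6 3.6 2.7
   vertex 1.4 0.1 3.2
   vertex 3.8 3.2 1.5
  endloop
 endfacet
 facet normal 0.143 0.946 -0.291
  outer loop
   vertex 0.7 3.3 0.3
   vertex 3.6 3.6 2.7
   vertex 3.8 3.2 1.5
  endloop
 endfacet
 facet normal -0.123 -0.776 -0.619
  outer loop
   vertex 2.5 1.6 1.1
   vertex 1.4 0.1 3.2
   vertex 0.1 2.3 0.7
  endloop
 endfacet
 facet normal 0.780 -0.624 -0.037
  outer loop
   vertex 2.5 1.6 1.1
   vertex 3.8 3.2 1.5
   vertex 1.4 0.1 3.2
  endloop
 endfacet
 facet normal 0.039 -0.391 -0.919
  outer loop
   vertex 2.5 1.6 1.1
   vertex 0.1 2.3 0.7
   vertex 0.7 3.3 0.3
  endloop
 endfacet
 facet normal 0.359 -0.059 -0.932
  outer loop
   vertex 2.5 1.6 1.1
   vertex 0.7 3.3 0.3
   vertex 3.8 3.2 1.5
  endloop
 endfacet
 facet normal 0.131 0.059 0.990
  outer loop
   vertex 0.9 1.2 3.2
   vertex 1.4 0.1 3.2
   vertex 3.6 3.6 2.7
  endloop
 endfacet
 facet normal -0.768 -0.623 -0.149
  outer loop
   vertex 0.5 1.4 2.4
   vertex 0.1 2.3 0.7
   vertex 1.4 0.1 3.2
  endloop
 endfacet
 facet normal -0.859 -0.390 0.332
  outer loop
   vertex 0.5 1.4 2.4
   vertex 1.4 0.1 3.2
   vertex 0.9 1.2 3.2
  endloop
 endfacet
 facet normal -0.119 0.993 0.020
  outer loop
   vertex 0.2 3.2 2.3
   vertex 3.6 3.6 2.7
   vertex 0.7 3.3 0.3
  endloop
 endfacet
 facet normal -0.151 0.361 0.920
  outer loop
   vertex 0.2 3.2 2.3
   vertex 0.9 1.2 3.2
   vertex 3.6 3.6 2.7
  endloop
 endfacet
 facet normal -0.900 -0.127 0.418
  outer loop
   vertex 0.2 3.2 2.3
   vertex 0.5 1.4 2.4
   vertex 0.9 1.2 3.2
  endloop
 endfacet
 facet normal -0.873 0.446 -0.196
  outer loop
   vertex 0.2 3.2 2.3
   vertex 0.7 3.3 0.3
   vertex 0.1 2.3 0.7
  endloop
 endfacet
 facet normal -0.977 -0.155 0.148
  outer loop
   vertex 0.2 3.2 2.3
   vertex 0.1 2.3 0.7
   vertex 0.5 1.4 2.4
  endloop
 endfacet
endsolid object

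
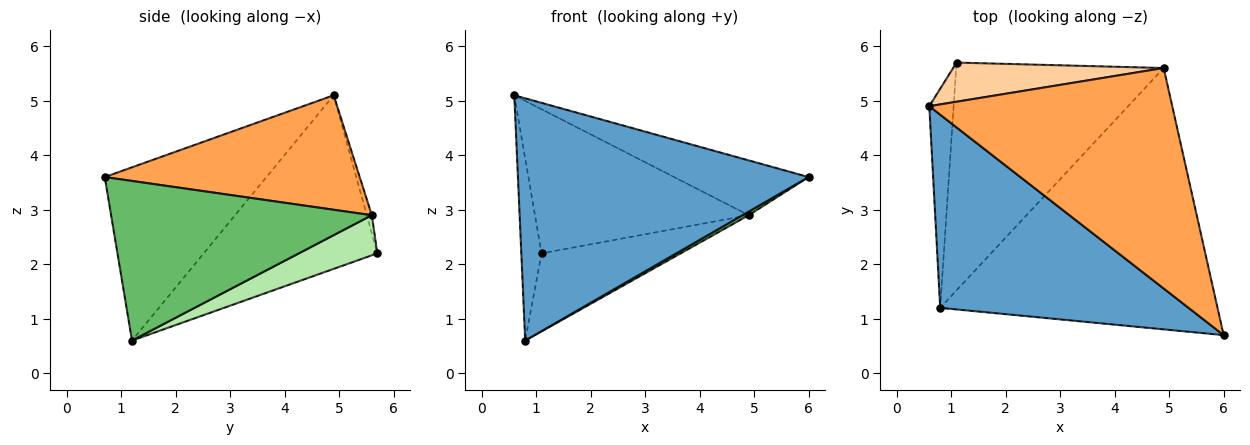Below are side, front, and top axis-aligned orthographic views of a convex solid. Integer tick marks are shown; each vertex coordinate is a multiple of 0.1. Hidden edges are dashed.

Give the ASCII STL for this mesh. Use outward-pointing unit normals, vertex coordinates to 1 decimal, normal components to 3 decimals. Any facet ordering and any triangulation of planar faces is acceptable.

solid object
 facet normal -0.399 -0.717 0.572
  outer loop
   vertex 0.8 1.2 0.6
   vertex 6.0 0.7 3.6
   vertex 0.6 4.9 5.1
  endloop
 endfacet
 facet normal -0.984 0.115 -0.138
  outer loop
   vertex 1.1 5.7 2.2
   vertex 0.8 1.2 0.6
   vertex 0.6 4.9 5.1
  endloop
 endfacet
 facet normal 0.416 0.219 0.883
  outer loop
   vertex 4.9 5.6 2.9
   vertex 0.6 4.9 5.1
   vertex 6.0 0.7 3.6
  endloop
 endfacet
 facet normal -0.023 0.965 0.262
  outer loop
   vertex 4.9 5.6 2.9
   vertex 1.1 5.7 2.2
   vertex 0.6 4.9 5.1
  endloop
 endfacet
 facet normal 0.499 -0.012 -0.867
  outer loop
   vertex 4.9 5.6 2.9
   vertex 6.0 0.7 3.6
   vertex 0.8 1.2 0.6
  endloop
 endfacet
 facet normal 0.180 0.319 -0.931
  outer loop
   vertex 4.9 5.6 2.9
   vertex 0.8 1.2 0.6
   vertex 1.1 5.7 2.2
  endloop
 endfacet
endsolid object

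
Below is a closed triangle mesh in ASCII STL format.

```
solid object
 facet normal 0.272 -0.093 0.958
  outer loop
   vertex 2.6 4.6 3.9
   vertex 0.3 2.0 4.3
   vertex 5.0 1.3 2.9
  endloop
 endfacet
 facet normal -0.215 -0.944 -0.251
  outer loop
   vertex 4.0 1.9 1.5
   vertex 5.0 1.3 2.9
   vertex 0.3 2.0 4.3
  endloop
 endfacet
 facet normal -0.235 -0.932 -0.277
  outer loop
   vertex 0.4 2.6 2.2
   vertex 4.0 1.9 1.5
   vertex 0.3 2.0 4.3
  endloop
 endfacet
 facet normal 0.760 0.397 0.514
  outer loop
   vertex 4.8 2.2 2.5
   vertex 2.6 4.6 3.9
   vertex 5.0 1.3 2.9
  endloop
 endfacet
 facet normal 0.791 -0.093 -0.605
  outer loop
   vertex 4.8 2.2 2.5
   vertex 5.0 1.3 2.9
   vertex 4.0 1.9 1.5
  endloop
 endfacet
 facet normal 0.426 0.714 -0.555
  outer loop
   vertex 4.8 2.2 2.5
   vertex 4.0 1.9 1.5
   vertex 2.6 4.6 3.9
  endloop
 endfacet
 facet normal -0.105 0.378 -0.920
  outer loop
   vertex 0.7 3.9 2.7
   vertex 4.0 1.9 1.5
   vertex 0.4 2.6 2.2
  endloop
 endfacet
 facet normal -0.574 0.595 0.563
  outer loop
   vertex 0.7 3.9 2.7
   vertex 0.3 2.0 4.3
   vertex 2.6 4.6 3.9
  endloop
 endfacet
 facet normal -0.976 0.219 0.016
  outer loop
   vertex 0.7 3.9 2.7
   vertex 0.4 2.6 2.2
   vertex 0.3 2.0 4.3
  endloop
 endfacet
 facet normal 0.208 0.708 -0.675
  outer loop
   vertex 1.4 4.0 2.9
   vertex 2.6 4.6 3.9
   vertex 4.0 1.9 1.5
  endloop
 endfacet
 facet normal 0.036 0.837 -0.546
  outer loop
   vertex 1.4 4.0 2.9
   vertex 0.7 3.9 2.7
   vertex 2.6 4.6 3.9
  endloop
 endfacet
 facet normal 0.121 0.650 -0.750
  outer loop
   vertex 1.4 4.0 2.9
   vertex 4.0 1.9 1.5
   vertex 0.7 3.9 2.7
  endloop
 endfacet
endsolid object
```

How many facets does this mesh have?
12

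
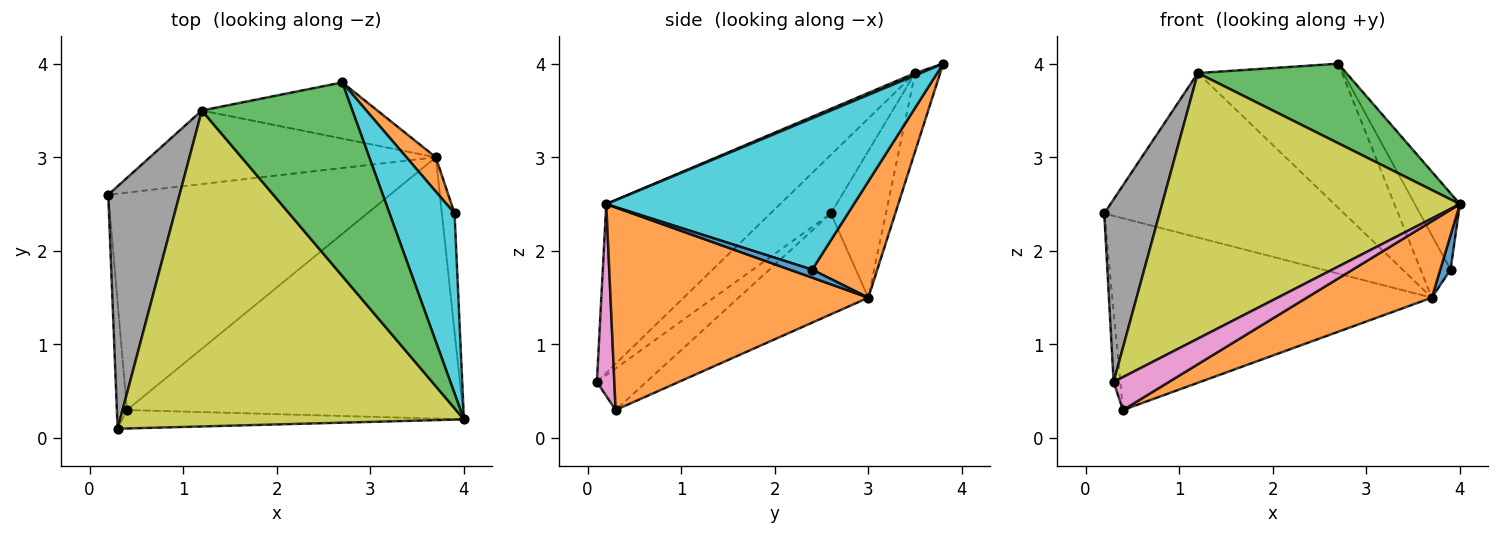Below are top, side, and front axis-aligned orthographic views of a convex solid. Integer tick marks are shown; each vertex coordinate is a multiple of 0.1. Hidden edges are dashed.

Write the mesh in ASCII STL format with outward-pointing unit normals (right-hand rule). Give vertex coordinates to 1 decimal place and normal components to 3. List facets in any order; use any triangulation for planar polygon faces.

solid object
 facet normal -0.259 0.639 -0.724
  outer loop
   vertex 3.7 3.0 1.5
   vertex 0.4 0.3 0.3
   vertex 0.2 2.6 2.4
  endloop
 endfacet
 facet normal 0.501 -0.243 -0.831
  outer loop
   vertex 3.7 3.0 1.5
   vertex 4.0 0.2 2.5
   vertex 0.4 0.3 0.3
  endloop
 endfacet
 facet normal 0.014 -0.380 0.925
  outer loop
   vertex 1.2 3.5 3.9
   vertex 4.0 0.2 2.5
   vertex 2.7 3.8 4.0
  endloop
 endfacet
 facet normal -0.205 0.894 -0.400
  outer loop
   vertex 1.2 3.5 3.9
   vertex 3.7 3.0 1.5
   vertex 0.2 2.6 2.4
  endloop
 endfacet
 facet normal -0.160 0.920 -0.358
  outer loop
   vertex 1.2 3.5 3.9
   vertex 2.7 3.8 4.0
   vertex 3.7 3.0 1.5
  endloop
 endfacet
 facet normal -0.963 0.130 -0.234
  outer loop
   vertex 0.3 0.1 0.6
   vertex 0.2 2.6 2.4
   vertex 0.4 0.3 0.3
  endloop
 endfacet
 facet normal 0.265 -0.841 -0.472
  outer loop
   vertex 0.3 0.1 0.6
   vertex 0.4 0.3 0.3
   vertex 4.0 0.2 2.5
  endloop
 endfacet
 facet normal -0.549 -0.503 0.668
  outer loop
   vertex 0.3 0.1 0.6
   vertex 1.2 3.5 3.9
   vertex 0.2 2.6 2.4
  endloop
 endfacet
 facet normal -0.352 -0.602 0.717
  outer loop
   vertex 0.3 0.1 0.6
   vertex 4.0 0.2 2.5
   vertex 1.2 3.5 3.9
  endloop
 endfacet
 facet normal 0.906 0.165 0.389
  outer loop
   vertex 3.9 2.4 1.8
   vertex 2.7 3.8 4.0
   vertex 4.0 0.2 2.5
  endloop
 endfacet
 facet normal 0.519 -0.238 -0.821
  outer loop
   vertex 3.9 2.4 1.8
   vertex 4.0 0.2 2.5
   vertex 3.7 3.0 1.5
  endloop
 endfacet
 facet normal 0.885 0.407 0.224
  outer loop
   vertex 3.9 2.4 1.8
   vertex 3.7 3.0 1.5
   vertex 2.7 3.8 4.0
  endloop
 endfacet
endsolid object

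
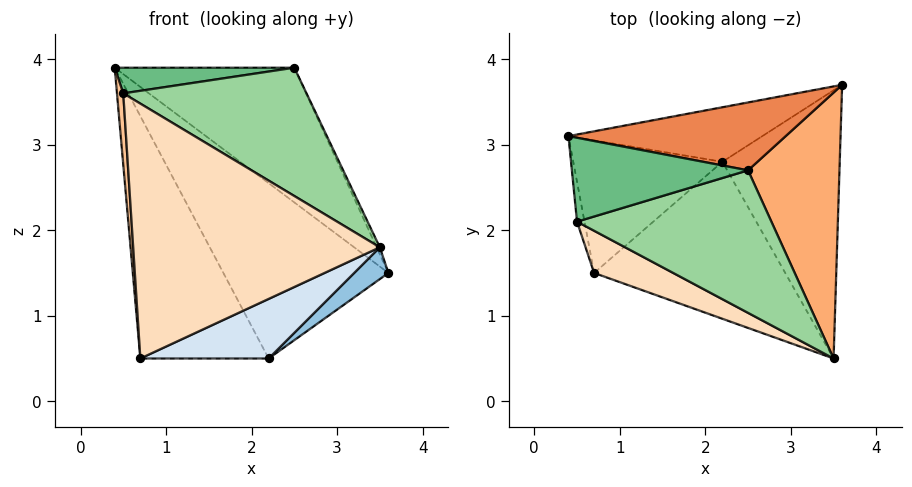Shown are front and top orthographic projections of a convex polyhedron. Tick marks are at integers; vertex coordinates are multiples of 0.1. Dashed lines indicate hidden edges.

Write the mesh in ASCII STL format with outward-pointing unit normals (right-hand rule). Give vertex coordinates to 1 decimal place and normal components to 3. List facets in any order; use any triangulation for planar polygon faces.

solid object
 facet normal -0.373 0.886 -0.276
  outer loop
   vertex 2.2 2.8 0.5
   vertex 0.4 3.1 3.9
   vertex 3.6 3.7 1.5
  endloop
 endfacet
 facet normal 0.617 -0.093 -0.781
  outer loop
   vertex 2.2 2.8 0.5
   vertex 3.6 3.7 1.5
   vertex 3.5 0.5 1.8
  endloop
 endfacet
 facet normal -0.605 0.698 -0.382
  outer loop
   vertex 0.7 1.5 0.5
   vertex 0.4 3.1 3.9
   vertex 2.2 2.8 0.5
  endloop
 endfacet
 facet normal 0.294 -0.339 -0.894
  outer loop
   vertex 0.7 1.5 0.5
   vertex 2.2 2.8 0.5
   vertex 3.5 0.5 1.8
  endloop
 endfacet
 facet normal 0.168 0.880 0.444
  outer loop
   vertex 2.5 2.7 3.9
   vertex 3.6 3.7 1.5
   vertex 0.4 3.1 3.9
  endloop
 endfacet
 facet normal 0.907 0.011 0.420
  outer loop
   vertex 2.5 2.7 3.9
   vertex 3.5 0.5 1.8
   vertex 3.6 3.7 1.5
  endloop
 endfacet
 facet normal -0.995 -0.085 -0.048
  outer loop
   vertex 0.5 2.1 3.6
   vertex 0.4 3.1 3.9
   vertex 0.7 1.5 0.5
  endloop
 endfacet
 facet normal -0.394 -0.907 0.150
  outer loop
   vertex 0.5 2.1 3.6
   vertex 0.7 1.5 0.5
   vertex 3.5 0.5 1.8
  endloop
 endfacet
 facet normal -0.056 -0.292 0.955
  outer loop
   vertex 0.5 2.1 3.6
   vertex 2.5 2.7 3.9
   vertex 0.4 3.1 3.9
  endloop
 endfacet
 facet normal 0.089 -0.666 0.740
  outer loop
   vertex 0.5 2.1 3.6
   vertex 3.5 0.5 1.8
   vertex 2.5 2.7 3.9
  endloop
 endfacet
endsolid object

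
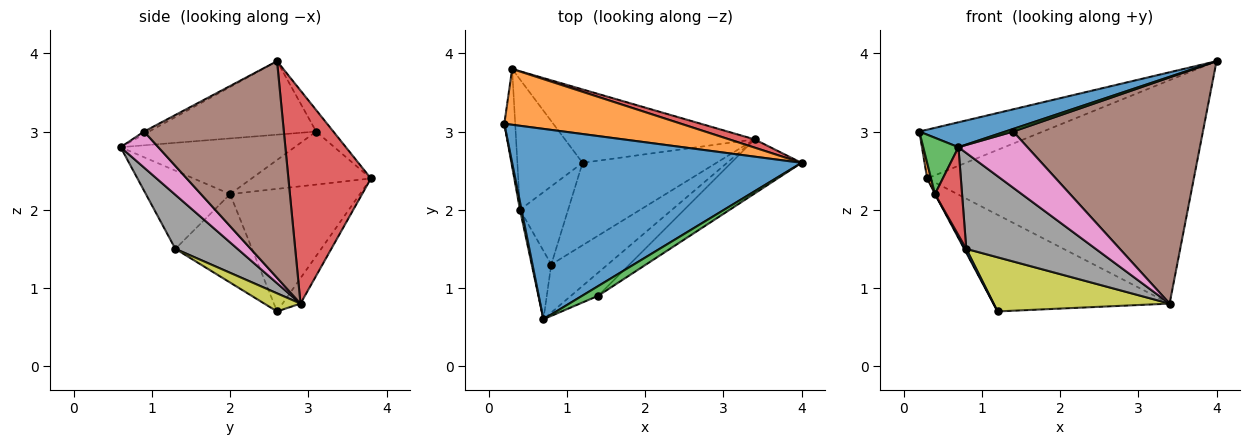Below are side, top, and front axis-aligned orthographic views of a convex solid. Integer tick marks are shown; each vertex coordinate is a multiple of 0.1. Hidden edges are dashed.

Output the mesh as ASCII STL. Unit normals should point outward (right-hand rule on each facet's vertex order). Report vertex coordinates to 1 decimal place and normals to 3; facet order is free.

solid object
 facet normal -0.244 -0.126 0.962
  outer loop
   vertex 0.7 0.6 2.8
   vertex 4.0 2.6 3.9
   vertex 0.2 3.1 3.0
  endloop
 endfacet
 facet normal -0.091 0.656 0.750
  outer loop
   vertex 0.3 3.8 2.4
   vertex 0.2 3.1 3.0
   vertex 4.0 2.6 3.9
  endloop
 endfacet
 facet normal -0.163 -0.256 0.953
  outer loop
   vertex 1.4 0.9 3.0
   vertex 4.0 2.6 3.9
   vertex 0.7 0.6 2.8
  endloop
 endfacet
 facet normal 0.295 0.955 0.035
  outer loop
   vertex 3.4 2.9 0.8
   vertex 0.3 3.8 2.4
   vertex 4.0 2.6 3.9
  endloop
 endfacet
 facet normal -0.081 0.794 -0.603
  outer loop
   vertex 3.4 2.9 0.8
   vertex 1.2 2.6 0.7
   vertex 0.3 3.8 2.4
  endloop
 endfacet
 facet normal 0.582 -0.791 -0.189
  outer loop
   vertex 3.4 2.9 0.8
   vertex 4.0 2.6 3.9
   vertex 1.4 0.9 3.0
  endloop
 endfacet
 facet normal 0.451 -0.825 -0.340
  outer loop
   vertex 3.4 2.9 0.8
   vertex 1.4 0.9 3.0
   vertex 0.7 0.6 2.8
  endloop
 endfacet
 facet normal 0.395 -0.821 -0.412
  outer loop
   vertex 0.8 1.3 1.5
   vertex 3.4 2.9 0.8
   vertex 0.7 0.6 2.8
  endloop
 endfacet
 facet normal 0.112 -0.546 -0.831
  outer loop
   vertex 0.8 1.3 1.5
   vertex 1.2 2.6 0.7
   vertex 3.4 2.9 0.8
  endloop
 endfacet
 facet normal -0.883 0.003 -0.470
  outer loop
   vertex 0.4 2.0 2.2
   vertex 0.3 3.8 2.4
   vertex 1.2 2.6 0.7
  endloop
 endfacet
 facet normal -0.878 -0.024 -0.478
  outer loop
   vertex 0.4 2.0 2.2
   vertex 1.2 2.6 0.7
   vertex 0.8 1.3 1.5
  endloop
 endfacet
 facet normal -0.979 -0.032 -0.201
  outer loop
   vertex 0.4 2.0 2.2
   vertex 0.2 3.1 3.0
   vertex 0.3 3.8 2.4
  endloop
 endfacet
 facet normal -0.980 -0.198 0.028
  outer loop
   vertex 0.4 2.0 2.2
   vertex 0.7 0.6 2.8
   vertex 0.2 3.1 3.0
  endloop
 endfacet
 facet normal -0.926 -0.298 -0.232
  outer loop
   vertex 0.4 2.0 2.2
   vertex 0.8 1.3 1.5
   vertex 0.7 0.6 2.8
  endloop
 endfacet
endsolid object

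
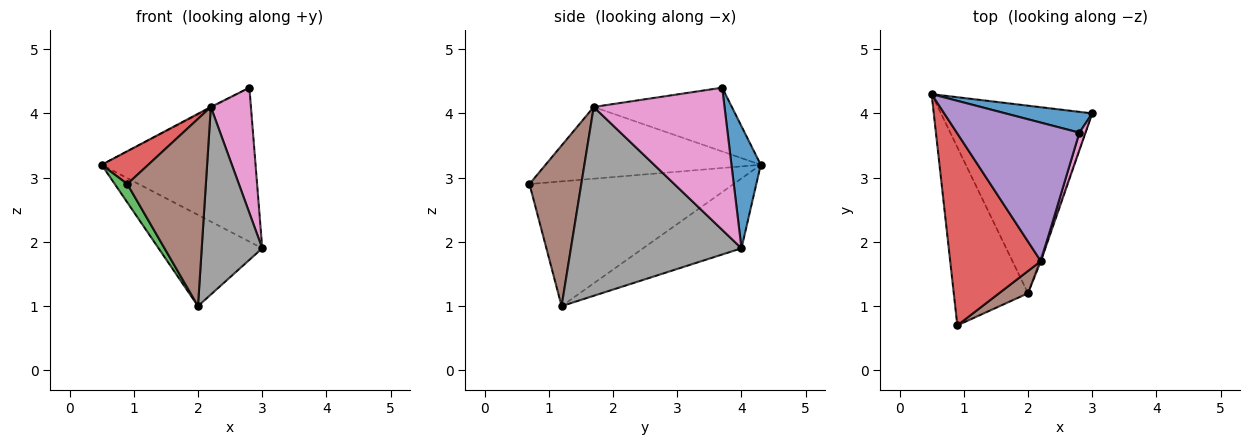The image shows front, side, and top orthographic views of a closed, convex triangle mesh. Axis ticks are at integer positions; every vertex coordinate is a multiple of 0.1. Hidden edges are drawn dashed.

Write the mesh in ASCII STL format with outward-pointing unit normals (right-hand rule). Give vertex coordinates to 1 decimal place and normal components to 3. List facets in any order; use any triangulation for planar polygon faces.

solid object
 facet normal 0.185 0.974 0.132
  outer loop
   vertex 2.8 3.7 4.4
   vertex 3.0 4.0 1.9
   vertex 0.5 4.3 3.2
  endloop
 endfacet
 facet normal -0.383 0.404 -0.831
  outer loop
   vertex 2.0 1.2 1.0
   vertex 0.5 4.3 3.2
   vertex 3.0 4.0 1.9
  endloop
 endfacet
 facet normal -0.858 -0.053 -0.511
  outer loop
   vertex 2.0 1.2 1.0
   vertex 0.9 0.7 2.9
   vertex 0.5 4.3 3.2
  endloop
 endfacet
 facet normal -0.615 -0.133 0.777
  outer loop
   vertex 2.2 1.7 4.1
   vertex 0.5 4.3 3.2
   vertex 0.9 0.7 2.9
  endloop
 endfacet
 facet normal -0.461 0.005 0.887
  outer loop
   vertex 2.2 1.7 4.1
   vertex 2.8 3.7 4.4
   vertex 0.5 4.3 3.2
  endloop
 endfacet
 facet normal 0.548 -0.831 0.099
  outer loop
   vertex 2.2 1.7 4.1
   vertex 0.9 0.7 2.9
   vertex 2.0 1.2 1.0
  endloop
 endfacet
 facet normal 0.955 -0.293 0.041
  outer loop
   vertex 2.2 1.7 4.1
   vertex 3.0 4.0 1.9
   vertex 2.8 3.7 4.4
  endloop
 endfacet
 facet normal 0.942 -0.334 -0.007
  outer loop
   vertex 2.2 1.7 4.1
   vertex 2.0 1.2 1.0
   vertex 3.0 4.0 1.9
  endloop
 endfacet
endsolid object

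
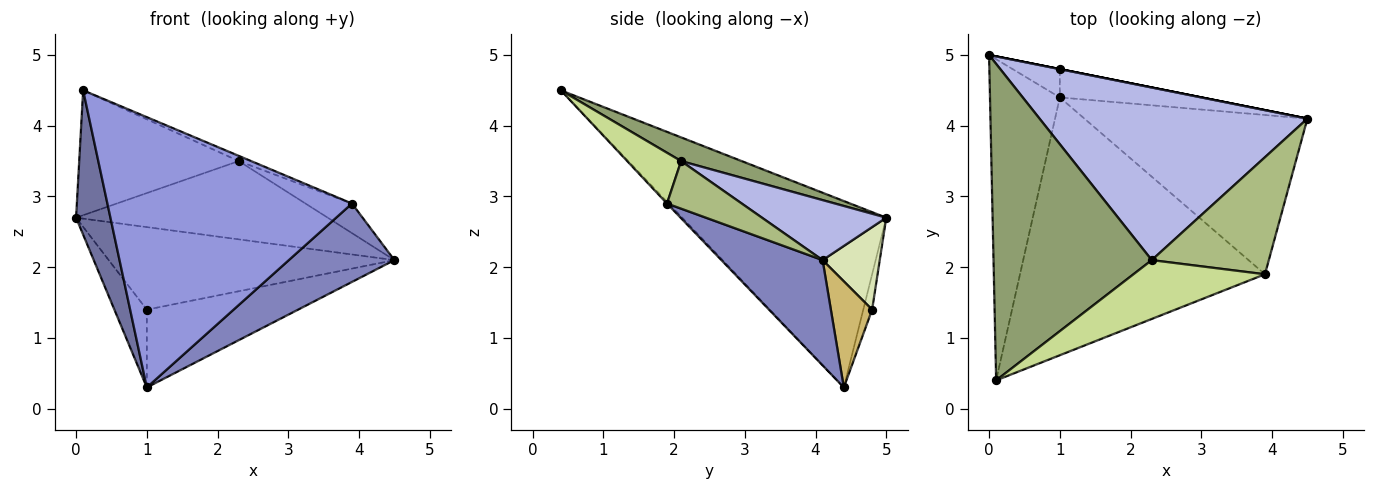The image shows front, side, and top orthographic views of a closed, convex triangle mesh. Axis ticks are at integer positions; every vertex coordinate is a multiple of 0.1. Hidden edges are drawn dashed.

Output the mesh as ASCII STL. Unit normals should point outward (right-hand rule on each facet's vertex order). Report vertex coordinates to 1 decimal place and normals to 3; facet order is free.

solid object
 facet normal -0.925 -0.156 -0.347
  outer loop
   vertex 1.0 4.4 0.3
   vertex 0.1 0.4 4.5
   vertex 0.0 5.0 2.7
  endloop
 endfacet
 facet normal 0.390 -0.407 -0.826
  outer loop
   vertex 3.9 1.9 2.9
   vertex 1.0 4.4 0.3
   vertex 4.5 4.1 2.1
  endloop
 endfacet
 facet normal -0.005 -0.724 -0.690
  outer loop
   vertex 3.9 1.9 2.9
   vertex 0.1 0.4 4.5
   vertex 1.0 4.4 0.3
  endloop
 endfacet
 facet normal 0.200 0.405 0.892
  outer loop
   vertex 2.3 2.1 3.5
   vertex 4.5 4.1 2.1
   vertex 0.0 5.0 2.7
  endloop
 endfacet
 facet normal 0.138 0.364 0.921
  outer loop
   vertex 2.3 2.1 3.5
   vertex 0.0 5.0 2.7
   vertex 0.1 0.4 4.5
  endloop
 endfacet
 facet normal 0.367 0.228 0.902
  outer loop
   vertex 2.3 2.1 3.5
   vertex 3.9 1.9 2.9
   vertex 4.5 4.1 2.1
  endloop
 endfacet
 facet normal 0.359 0.082 0.930
  outer loop
   vertex 2.3 2.1 3.5
   vertex 0.1 0.4 4.5
   vertex 3.9 1.9 2.9
  endloop
 endfacet
 facet normal 0.196 0.981 0.000
  outer loop
   vertex 1.0 4.8 1.4
   vertex 0.0 5.0 2.7
   vertex 4.5 4.1 2.1
  endloop
 endfacet
 facet normal -0.248 0.910 -0.331
  outer loop
   vertex 1.0 4.8 1.4
   vertex 1.0 4.4 0.3
   vertex 0.0 5.0 2.7
  endloop
 endfacet
 facet normal 0.248 0.910 -0.331
  outer loop
   vertex 1.0 4.8 1.4
   vertex 4.5 4.1 2.1
   vertex 1.0 4.4 0.3
  endloop
 endfacet
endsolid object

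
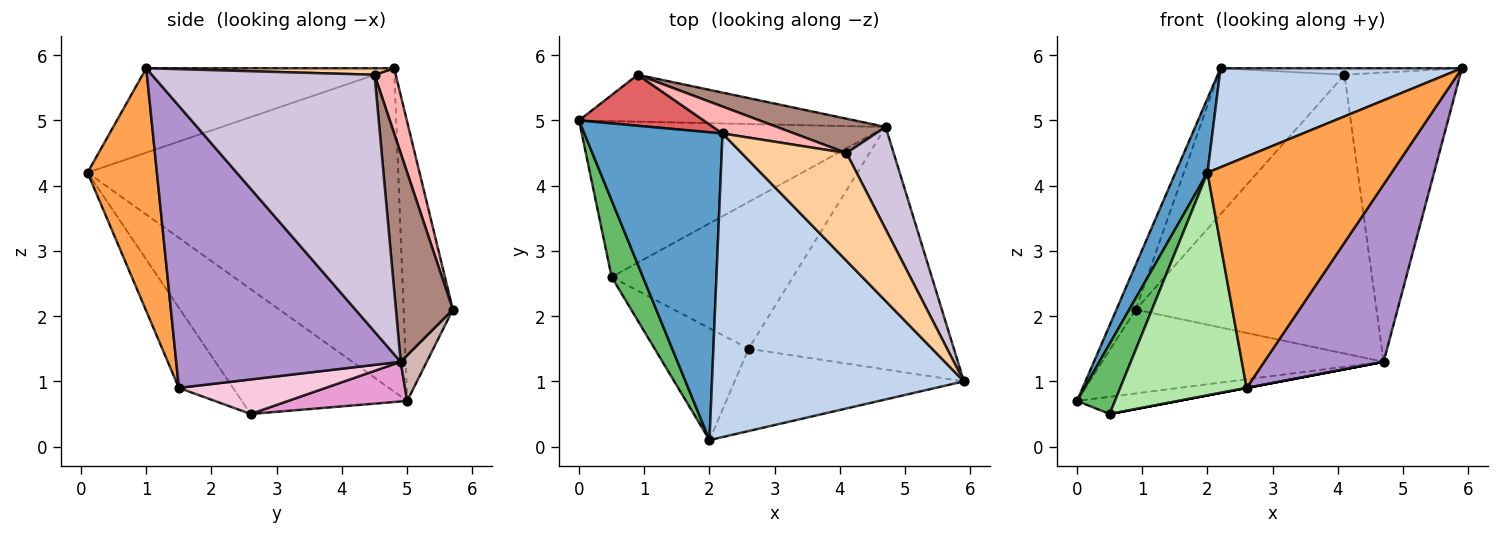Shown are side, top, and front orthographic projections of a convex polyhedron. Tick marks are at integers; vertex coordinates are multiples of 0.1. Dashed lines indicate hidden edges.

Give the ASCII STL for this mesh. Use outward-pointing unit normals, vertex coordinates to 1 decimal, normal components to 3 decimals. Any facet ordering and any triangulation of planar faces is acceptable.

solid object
 facet normal -0.915 -0.094 0.391
  outer loop
   vertex 2.2 4.8 5.8
   vertex 0.0 5.0 0.7
   vertex 2.0 0.1 4.2
  endloop
 endfacet
 facet normal -0.303 -0.295 0.906
  outer loop
   vertex 2.2 4.8 5.8
   vertex 2.0 0.1 4.2
   vertex 5.9 1.0 5.8
  endloop
 endfacet
 facet normal 0.334 -0.888 -0.316
  outer loop
   vertex 2.6 1.5 0.9
   vertex 5.9 1.0 5.8
   vertex 2.0 0.1 4.2
  endloop
 endfacet
 facet normal 0.062 0.060 0.996
  outer loop
   vertex 4.1 4.5 5.7
   vertex 2.2 4.8 5.8
   vertex 5.9 1.0 5.8
  endloop
 endfacet
 facet normal -0.947 -0.217 0.237
  outer loop
   vertex 0.5 2.6 0.5
   vertex 2.0 0.1 4.2
   vertex 0.0 5.0 0.7
  endloop
 endfacet
 facet normal -0.357 -0.835 -0.419
  outer loop
   vertex 0.5 2.6 0.5
   vertex 2.6 1.5 0.9
   vertex 2.0 0.1 4.2
  endloop
 endfacet
 facet normal -0.860 0.337 0.384
  outer loop
   vertex 0.9 5.7 2.1
   vertex 0.0 5.0 0.7
   vertex 2.2 4.8 5.8
  endloop
 endfacet
 facet normal 0.163 0.970 0.179
  outer loop
   vertex 0.9 5.7 2.1
   vertex 2.2 4.8 5.8
   vertex 4.1 4.5 5.7
  endloop
 endfacet
 facet normal 0.743 -0.395 -0.541
  outer loop
   vertex 4.7 4.9 1.3
   vertex 5.9 1.0 5.8
   vertex 2.6 1.5 0.9
  endloop
 endfacet
 facet normal 0.876 0.455 0.161
  outer loop
   vertex 4.7 4.9 1.3
   vertex 4.1 4.5 5.7
   vertex 5.9 1.0 5.8
  endloop
 endfacet
 facet normal 0.228 0.966 0.119
  outer loop
   vertex 4.7 4.9 1.3
   vertex 0.9 5.7 2.1
   vertex 4.1 4.5 5.7
  endloop
 endfacet
 facet normal 0.081 0.870 -0.487
  outer loop
   vertex 4.7 4.9 1.3
   vertex 0.0 5.0 0.7
   vertex 0.9 5.7 2.1
  endloop
 endfacet
 facet normal 0.128 0.109 -0.986
  outer loop
   vertex 4.7 4.9 1.3
   vertex 0.5 2.6 0.5
   vertex 0.0 5.0 0.7
  endloop
 endfacet
 facet normal 0.187 0.000 -0.982
  outer loop
   vertex 4.7 4.9 1.3
   vertex 2.6 1.5 0.9
   vertex 0.5 2.6 0.5
  endloop
 endfacet
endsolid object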